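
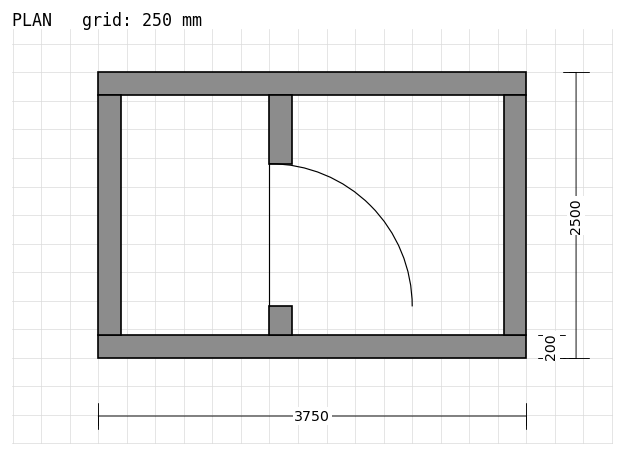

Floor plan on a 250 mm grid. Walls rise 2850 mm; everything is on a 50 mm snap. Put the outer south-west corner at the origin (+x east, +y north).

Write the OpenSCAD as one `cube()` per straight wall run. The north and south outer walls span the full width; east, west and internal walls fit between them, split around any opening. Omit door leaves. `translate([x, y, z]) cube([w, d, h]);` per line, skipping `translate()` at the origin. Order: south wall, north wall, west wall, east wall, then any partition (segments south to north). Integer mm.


cube([3750, 200, 2850]);
translate([0, 2300, 0]) cube([3750, 200, 2850]);
translate([0, 200, 0]) cube([200, 2100, 2850]);
translate([3550, 200, 0]) cube([200, 2100, 2850]);
translate([1500, 200, 0]) cube([200, 250, 2850]);
translate([1500, 1700, 0]) cube([200, 600, 2850]);


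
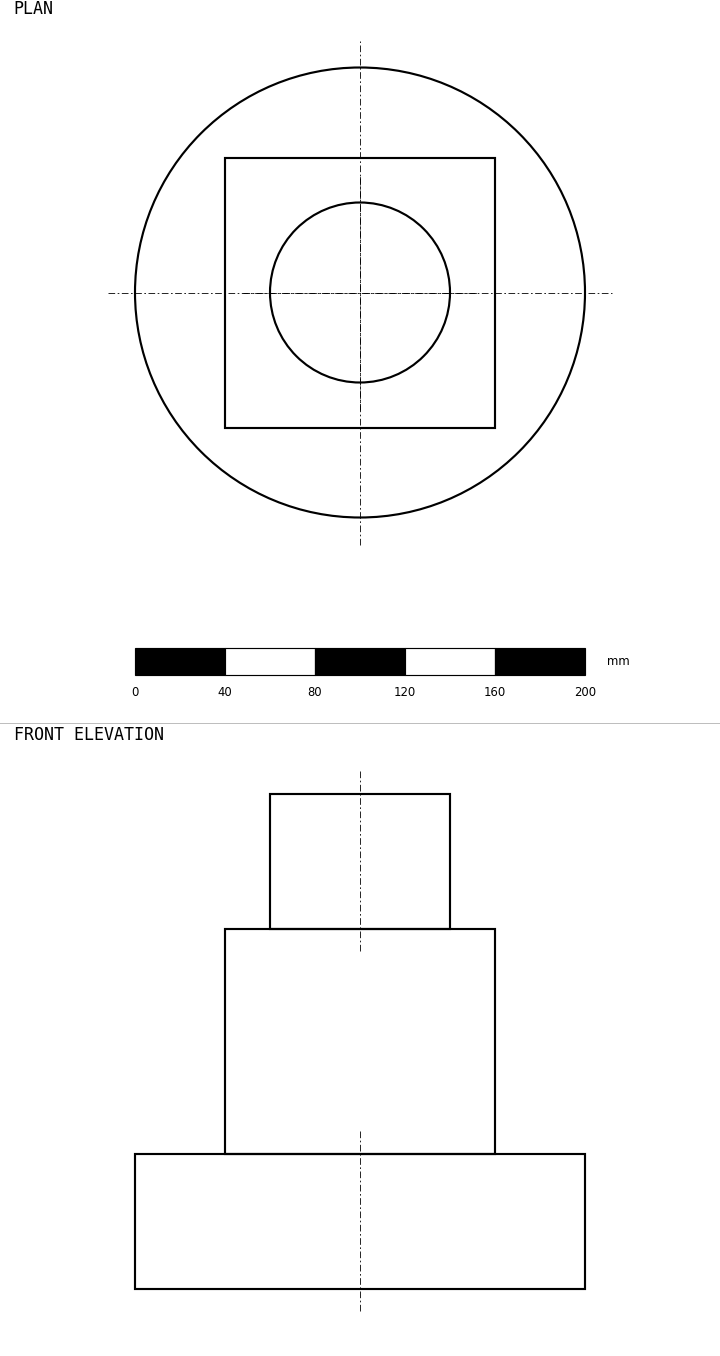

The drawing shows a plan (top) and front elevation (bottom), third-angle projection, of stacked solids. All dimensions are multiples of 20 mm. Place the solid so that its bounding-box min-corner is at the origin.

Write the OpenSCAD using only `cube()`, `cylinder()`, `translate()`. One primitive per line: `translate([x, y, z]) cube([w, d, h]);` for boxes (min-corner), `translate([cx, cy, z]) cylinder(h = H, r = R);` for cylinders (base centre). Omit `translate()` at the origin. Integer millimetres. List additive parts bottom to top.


translate([100, 100, 0]) cylinder(h = 60, r = 100);
translate([40, 40, 60]) cube([120, 120, 100]);
translate([100, 100, 160]) cylinder(h = 60, r = 40);


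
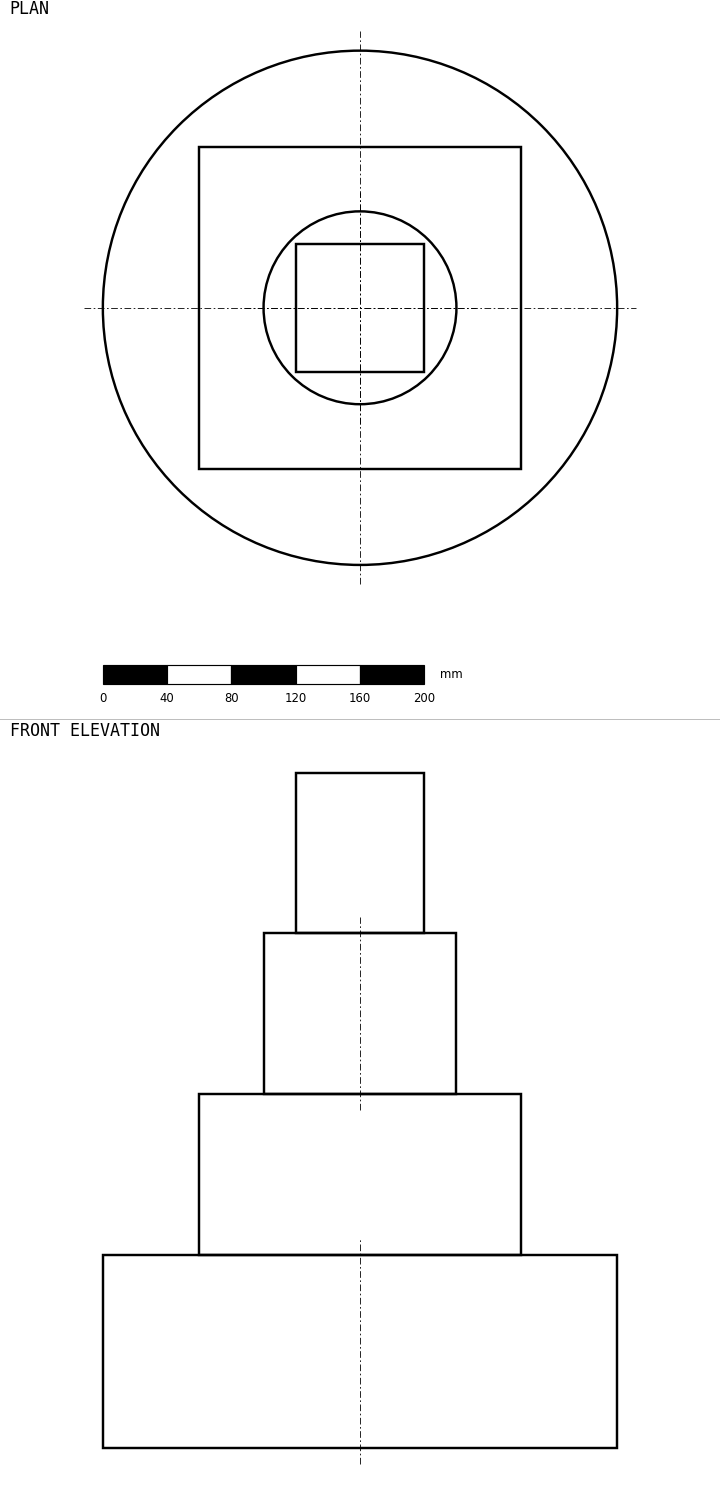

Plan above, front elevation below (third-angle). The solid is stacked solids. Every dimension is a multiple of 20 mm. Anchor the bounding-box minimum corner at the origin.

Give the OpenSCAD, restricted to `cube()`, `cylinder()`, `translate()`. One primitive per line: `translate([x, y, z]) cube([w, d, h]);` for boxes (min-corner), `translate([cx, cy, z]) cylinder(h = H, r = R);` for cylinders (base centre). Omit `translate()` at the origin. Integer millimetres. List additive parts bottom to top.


translate([160, 160, 0]) cylinder(h = 120, r = 160);
translate([60, 60, 120]) cube([200, 200, 100]);
translate([160, 160, 220]) cylinder(h = 100, r = 60);
translate([120, 120, 320]) cube([80, 80, 100]);


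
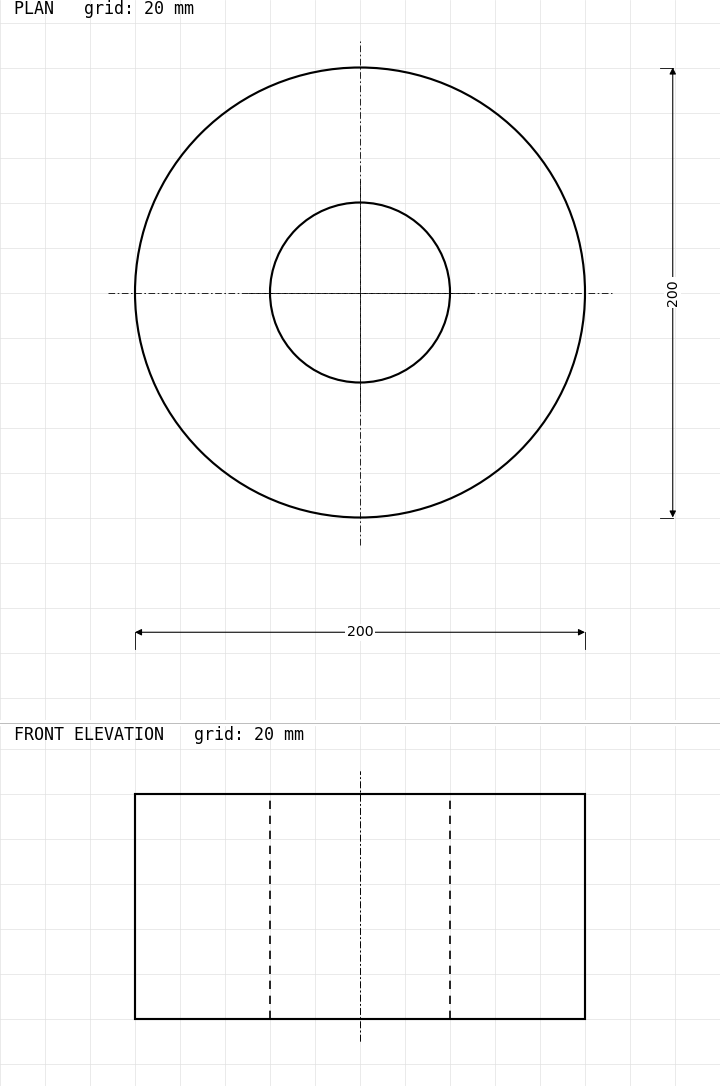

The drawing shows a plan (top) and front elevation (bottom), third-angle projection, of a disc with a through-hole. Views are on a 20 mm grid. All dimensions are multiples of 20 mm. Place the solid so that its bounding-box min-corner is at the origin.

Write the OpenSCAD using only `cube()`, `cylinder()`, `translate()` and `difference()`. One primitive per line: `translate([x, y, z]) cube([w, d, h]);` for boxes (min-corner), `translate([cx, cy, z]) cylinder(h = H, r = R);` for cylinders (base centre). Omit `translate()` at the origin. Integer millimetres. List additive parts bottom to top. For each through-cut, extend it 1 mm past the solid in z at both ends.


difference() {
  translate([100, 100, 0]) cylinder(h = 100, r = 100);
  translate([100, 100, -1]) cylinder(h = 102, r = 40);
}


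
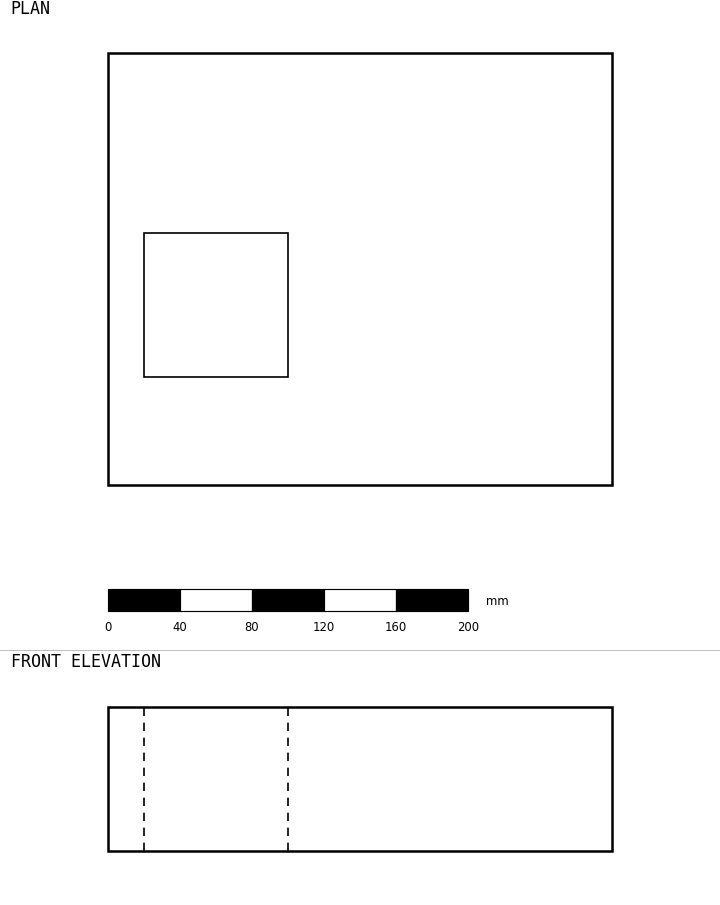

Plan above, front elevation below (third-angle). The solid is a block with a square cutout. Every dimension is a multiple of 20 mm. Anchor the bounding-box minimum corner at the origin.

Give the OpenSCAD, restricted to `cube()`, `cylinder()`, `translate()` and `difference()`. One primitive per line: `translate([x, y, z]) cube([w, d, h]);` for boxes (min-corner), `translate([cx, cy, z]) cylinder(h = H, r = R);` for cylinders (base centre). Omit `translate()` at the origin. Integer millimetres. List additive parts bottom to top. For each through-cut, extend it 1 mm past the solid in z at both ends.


difference() {
  cube([280, 240, 80]);
  translate([20, 60, -1]) cube([80, 80, 82]);
}


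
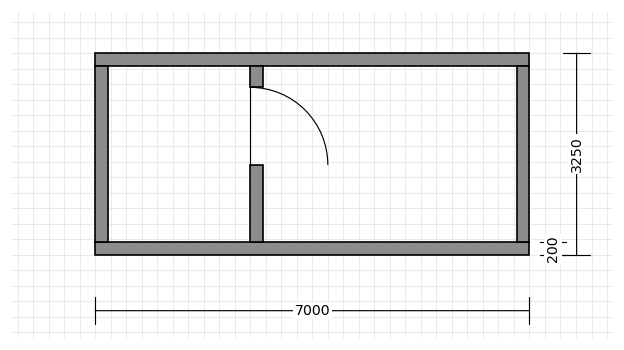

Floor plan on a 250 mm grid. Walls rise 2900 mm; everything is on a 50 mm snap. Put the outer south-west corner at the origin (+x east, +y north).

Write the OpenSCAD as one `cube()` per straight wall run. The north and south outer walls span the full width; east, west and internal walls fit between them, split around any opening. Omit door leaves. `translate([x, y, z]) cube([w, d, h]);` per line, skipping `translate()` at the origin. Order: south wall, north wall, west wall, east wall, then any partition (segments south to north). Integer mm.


cube([7000, 200, 2900]);
translate([0, 3050, 0]) cube([7000, 200, 2900]);
translate([0, 200, 0]) cube([200, 2850, 2900]);
translate([6800, 200, 0]) cube([200, 2850, 2900]);
translate([2500, 200, 0]) cube([200, 1250, 2900]);
translate([2500, 2700, 0]) cube([200, 350, 2900]);


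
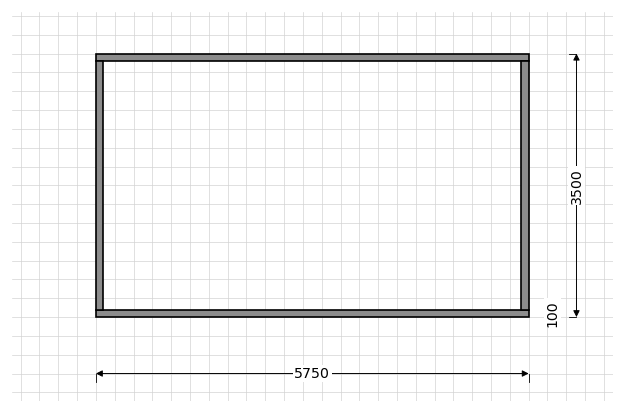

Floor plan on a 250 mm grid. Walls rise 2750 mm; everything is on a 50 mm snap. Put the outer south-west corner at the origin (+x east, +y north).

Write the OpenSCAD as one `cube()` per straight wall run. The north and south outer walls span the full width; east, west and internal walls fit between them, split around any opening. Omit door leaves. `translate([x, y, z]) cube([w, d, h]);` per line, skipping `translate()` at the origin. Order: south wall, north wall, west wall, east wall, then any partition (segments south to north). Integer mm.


cube([5750, 100, 2750]);
translate([0, 3400, 0]) cube([5750, 100, 2750]);
translate([0, 100, 0]) cube([100, 3300, 2750]);
translate([5650, 100, 0]) cube([100, 3300, 2750]);


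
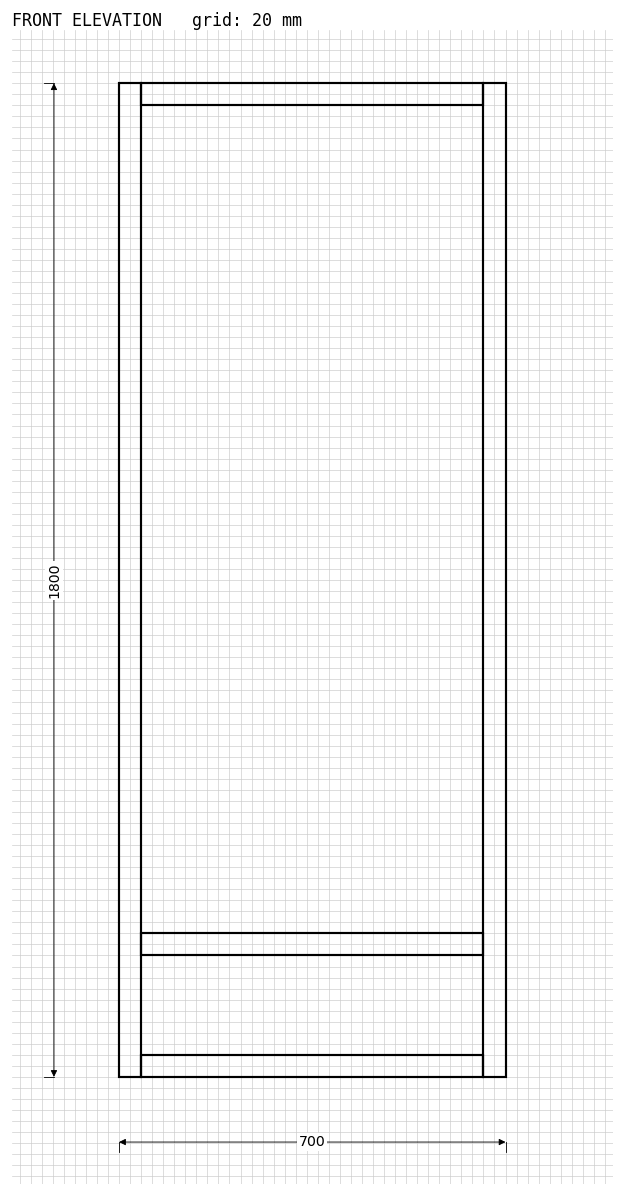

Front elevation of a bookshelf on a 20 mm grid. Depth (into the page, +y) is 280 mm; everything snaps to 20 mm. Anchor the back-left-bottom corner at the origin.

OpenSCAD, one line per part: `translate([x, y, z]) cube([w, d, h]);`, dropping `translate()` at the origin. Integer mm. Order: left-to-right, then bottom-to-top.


cube([40, 280, 1800]);
translate([40, 0, 0]) cube([620, 280, 40]);
translate([40, 0, 220]) cube([620, 280, 40]);
translate([40, 0, 1760]) cube([620, 280, 40]);
translate([660, 0, 0]) cube([40, 280, 1800]);


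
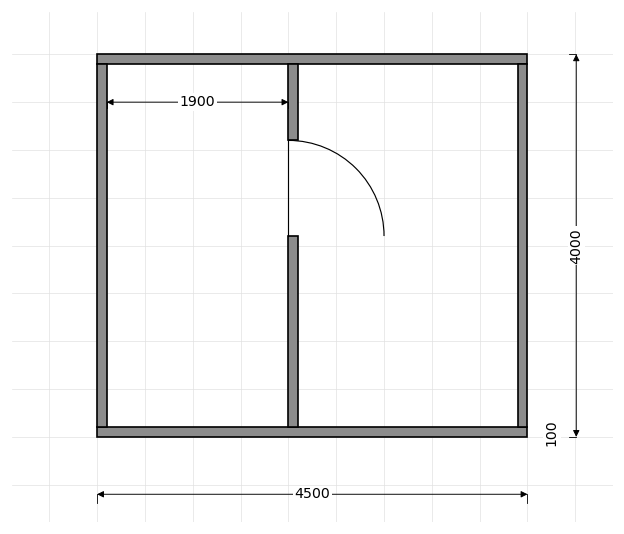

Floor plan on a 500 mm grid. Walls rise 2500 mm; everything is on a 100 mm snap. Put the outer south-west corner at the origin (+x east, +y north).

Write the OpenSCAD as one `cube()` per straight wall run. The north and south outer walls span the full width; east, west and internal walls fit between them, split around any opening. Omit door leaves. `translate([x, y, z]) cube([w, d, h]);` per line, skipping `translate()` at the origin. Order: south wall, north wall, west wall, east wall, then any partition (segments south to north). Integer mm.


cube([4500, 100, 2500]);
translate([0, 3900, 0]) cube([4500, 100, 2500]);
translate([0, 100, 0]) cube([100, 3800, 2500]);
translate([4400, 100, 0]) cube([100, 3800, 2500]);
translate([2000, 100, 0]) cube([100, 2000, 2500]);
translate([2000, 3100, 0]) cube([100, 800, 2500]);


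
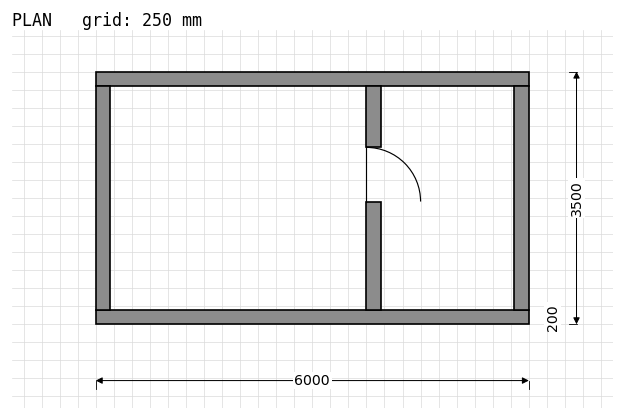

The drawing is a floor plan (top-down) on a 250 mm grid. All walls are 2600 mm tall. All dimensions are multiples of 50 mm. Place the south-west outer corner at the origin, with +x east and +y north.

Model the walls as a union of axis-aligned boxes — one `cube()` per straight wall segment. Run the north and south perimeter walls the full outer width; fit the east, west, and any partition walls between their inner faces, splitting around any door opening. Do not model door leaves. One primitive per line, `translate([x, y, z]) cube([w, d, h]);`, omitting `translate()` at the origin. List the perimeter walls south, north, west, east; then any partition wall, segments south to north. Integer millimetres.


cube([6000, 200, 2600]);
translate([0, 3300, 0]) cube([6000, 200, 2600]);
translate([0, 200, 0]) cube([200, 3100, 2600]);
translate([5800, 200, 0]) cube([200, 3100, 2600]);
translate([3750, 200, 0]) cube([200, 1500, 2600]);
translate([3750, 2450, 0]) cube([200, 850, 2600]);


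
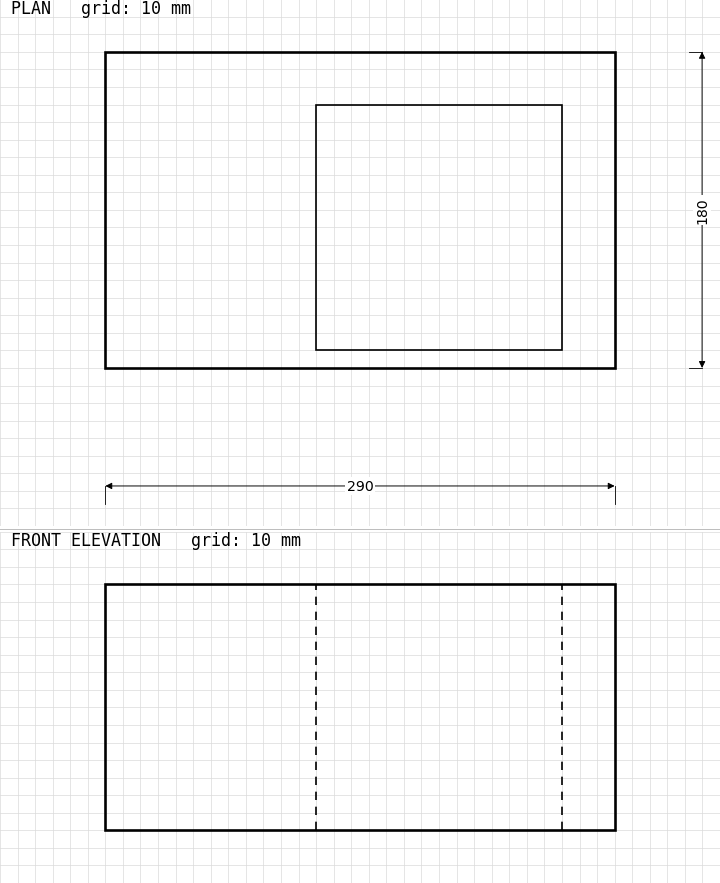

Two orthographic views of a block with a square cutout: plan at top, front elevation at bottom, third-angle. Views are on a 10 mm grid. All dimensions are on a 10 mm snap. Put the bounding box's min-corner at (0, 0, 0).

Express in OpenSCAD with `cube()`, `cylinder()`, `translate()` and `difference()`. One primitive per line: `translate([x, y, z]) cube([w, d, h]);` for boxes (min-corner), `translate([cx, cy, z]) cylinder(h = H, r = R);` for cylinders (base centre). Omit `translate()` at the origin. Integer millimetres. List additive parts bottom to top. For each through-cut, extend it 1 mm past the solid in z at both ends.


difference() {
  cube([290, 180, 140]);
  translate([120, 10, -1]) cube([140, 140, 142]);
}


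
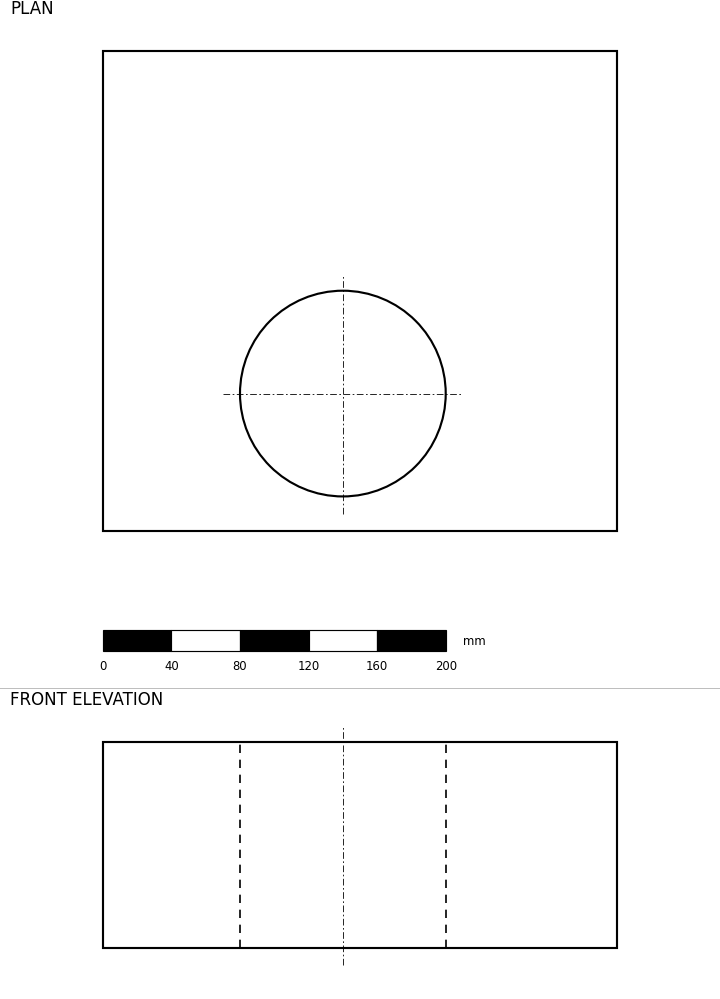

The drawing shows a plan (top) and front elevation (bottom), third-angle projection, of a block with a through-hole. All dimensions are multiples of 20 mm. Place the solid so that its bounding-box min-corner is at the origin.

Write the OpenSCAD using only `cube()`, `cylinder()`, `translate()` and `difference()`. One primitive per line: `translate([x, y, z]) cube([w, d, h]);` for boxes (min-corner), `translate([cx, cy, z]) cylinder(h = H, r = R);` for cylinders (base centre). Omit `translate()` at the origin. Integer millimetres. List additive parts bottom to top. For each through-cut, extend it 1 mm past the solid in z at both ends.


difference() {
  cube([300, 280, 120]);
  translate([140, 80, -1]) cylinder(h = 122, r = 60);
}


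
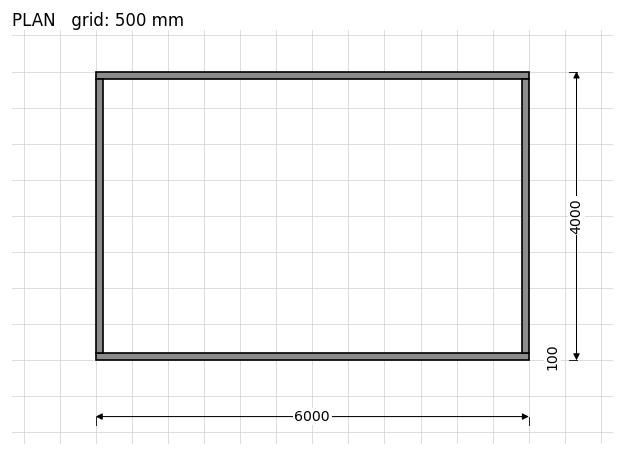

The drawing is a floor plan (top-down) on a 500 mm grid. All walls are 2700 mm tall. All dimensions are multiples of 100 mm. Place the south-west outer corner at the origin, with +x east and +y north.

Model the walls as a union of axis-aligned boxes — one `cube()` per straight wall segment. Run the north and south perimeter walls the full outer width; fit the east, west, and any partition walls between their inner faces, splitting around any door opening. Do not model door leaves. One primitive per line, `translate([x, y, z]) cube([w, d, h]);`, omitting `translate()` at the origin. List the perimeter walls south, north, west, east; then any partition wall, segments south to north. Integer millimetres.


cube([6000, 100, 2700]);
translate([0, 3900, 0]) cube([6000, 100, 2700]);
translate([0, 100, 0]) cube([100, 3800, 2700]);
translate([5900, 100, 0]) cube([100, 3800, 2700]);


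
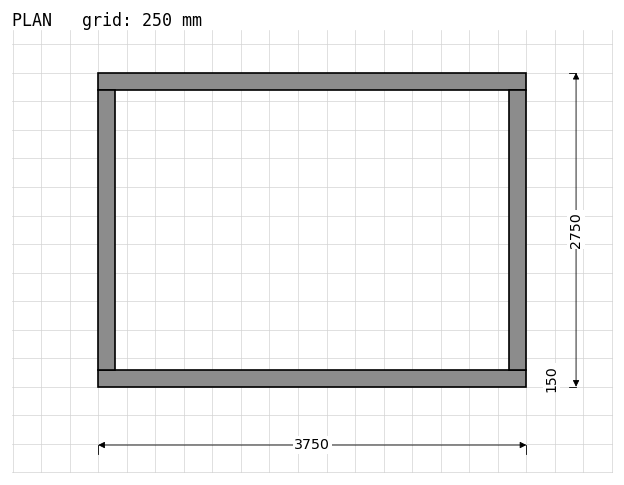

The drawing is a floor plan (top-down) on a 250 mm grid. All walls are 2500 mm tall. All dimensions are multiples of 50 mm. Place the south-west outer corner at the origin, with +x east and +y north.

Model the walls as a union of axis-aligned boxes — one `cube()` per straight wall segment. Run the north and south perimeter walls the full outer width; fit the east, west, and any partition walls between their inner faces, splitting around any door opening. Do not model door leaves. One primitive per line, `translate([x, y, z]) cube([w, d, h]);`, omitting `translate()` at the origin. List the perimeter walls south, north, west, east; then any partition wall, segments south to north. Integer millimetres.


cube([3750, 150, 2500]);
translate([0, 2600, 0]) cube([3750, 150, 2500]);
translate([0, 150, 0]) cube([150, 2450, 2500]);
translate([3600, 150, 0]) cube([150, 2450, 2500]);


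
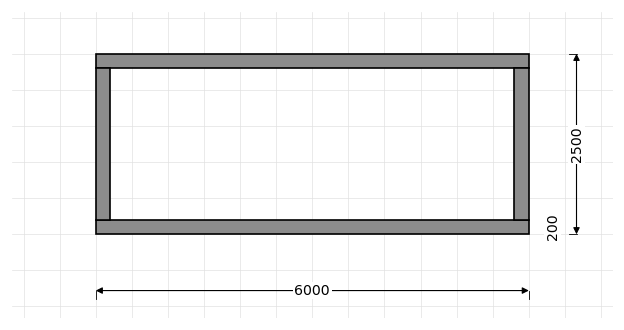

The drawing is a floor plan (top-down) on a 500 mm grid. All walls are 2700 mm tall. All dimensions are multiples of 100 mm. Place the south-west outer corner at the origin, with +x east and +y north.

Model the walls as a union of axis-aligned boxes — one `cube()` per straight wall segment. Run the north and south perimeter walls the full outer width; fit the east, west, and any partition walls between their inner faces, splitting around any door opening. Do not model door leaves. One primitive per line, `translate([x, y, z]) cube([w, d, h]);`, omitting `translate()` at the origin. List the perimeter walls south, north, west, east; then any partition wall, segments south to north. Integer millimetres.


cube([6000, 200, 2700]);
translate([0, 2300, 0]) cube([6000, 200, 2700]);
translate([0, 200, 0]) cube([200, 2100, 2700]);
translate([5800, 200, 0]) cube([200, 2100, 2700]);


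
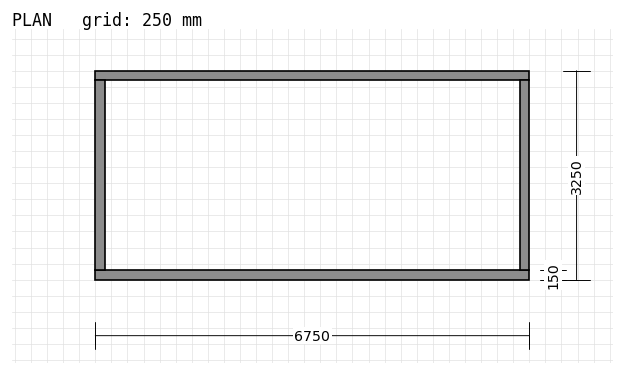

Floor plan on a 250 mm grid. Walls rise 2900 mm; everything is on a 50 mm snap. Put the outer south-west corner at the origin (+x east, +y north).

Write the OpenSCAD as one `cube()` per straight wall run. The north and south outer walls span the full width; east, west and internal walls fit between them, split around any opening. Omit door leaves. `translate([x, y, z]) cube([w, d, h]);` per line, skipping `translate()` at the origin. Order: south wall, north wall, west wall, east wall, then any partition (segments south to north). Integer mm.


cube([6750, 150, 2900]);
translate([0, 3100, 0]) cube([6750, 150, 2900]);
translate([0, 150, 0]) cube([150, 2950, 2900]);
translate([6600, 150, 0]) cube([150, 2950, 2900]);


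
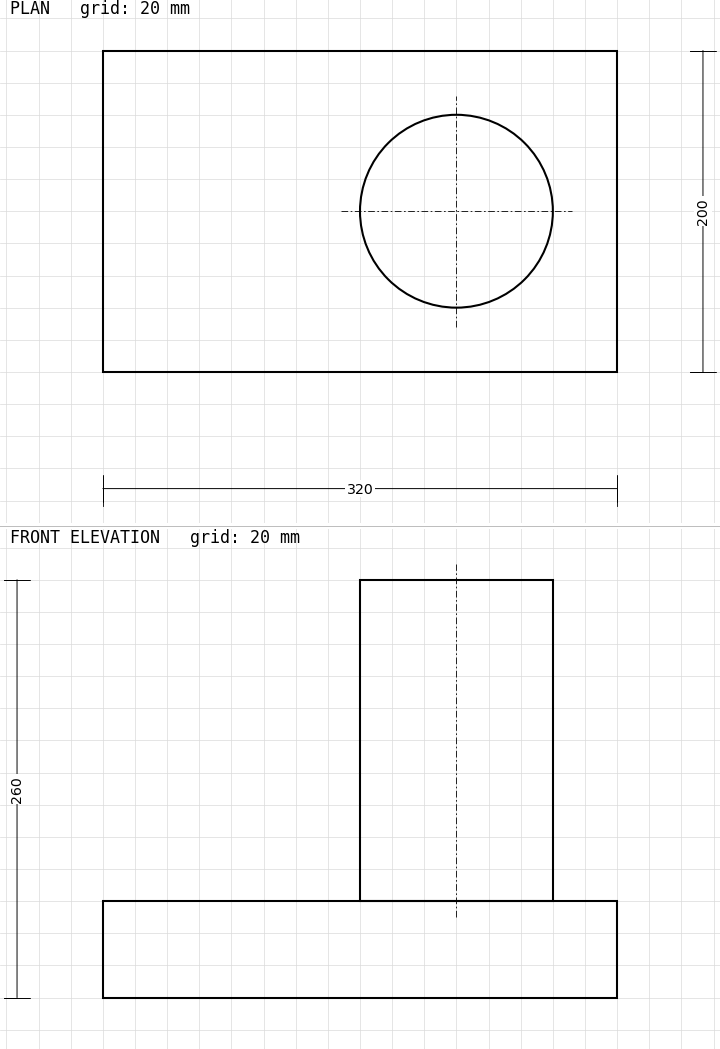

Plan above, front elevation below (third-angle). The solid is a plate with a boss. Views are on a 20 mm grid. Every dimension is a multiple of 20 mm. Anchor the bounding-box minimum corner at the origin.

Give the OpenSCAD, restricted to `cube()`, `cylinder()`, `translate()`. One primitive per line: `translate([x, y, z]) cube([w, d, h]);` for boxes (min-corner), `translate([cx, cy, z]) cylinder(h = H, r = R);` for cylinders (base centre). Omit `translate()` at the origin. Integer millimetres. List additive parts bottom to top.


cube([320, 200, 60]);
translate([220, 100, 60]) cylinder(h = 200, r = 60);


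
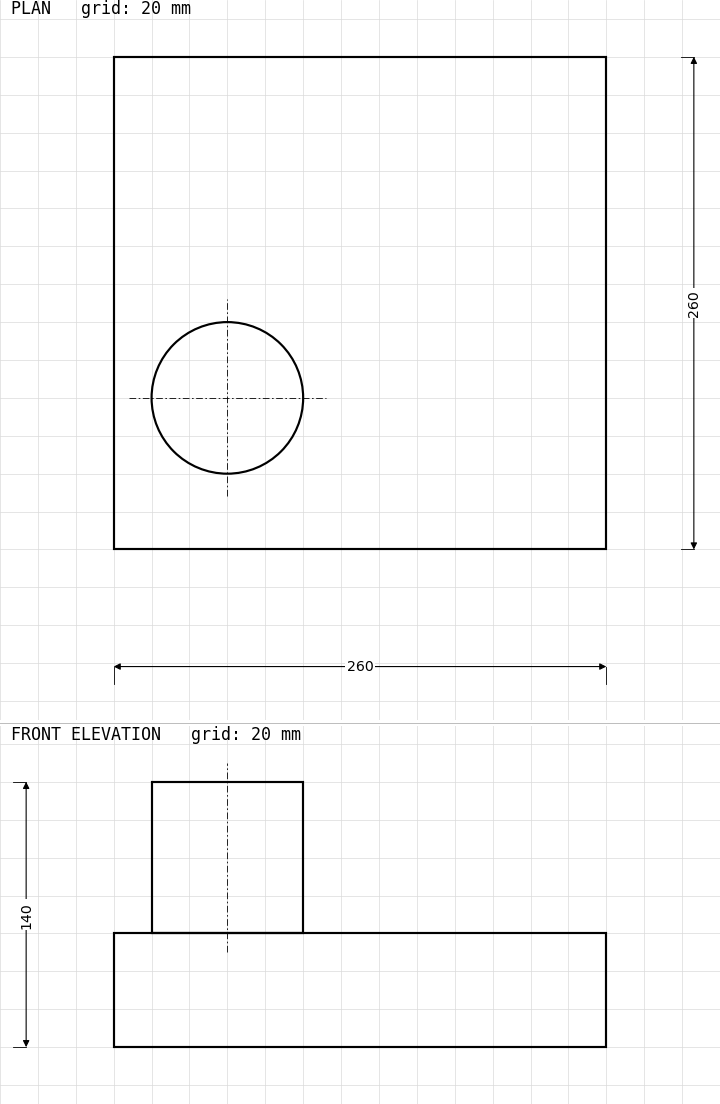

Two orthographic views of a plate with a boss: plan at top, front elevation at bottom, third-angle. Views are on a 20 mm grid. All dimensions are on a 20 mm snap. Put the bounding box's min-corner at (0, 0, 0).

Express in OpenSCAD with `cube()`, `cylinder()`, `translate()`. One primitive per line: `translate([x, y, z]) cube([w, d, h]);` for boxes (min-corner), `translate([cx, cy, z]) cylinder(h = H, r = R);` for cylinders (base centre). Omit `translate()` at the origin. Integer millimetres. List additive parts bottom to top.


cube([260, 260, 60]);
translate([60, 80, 60]) cylinder(h = 80, r = 40);


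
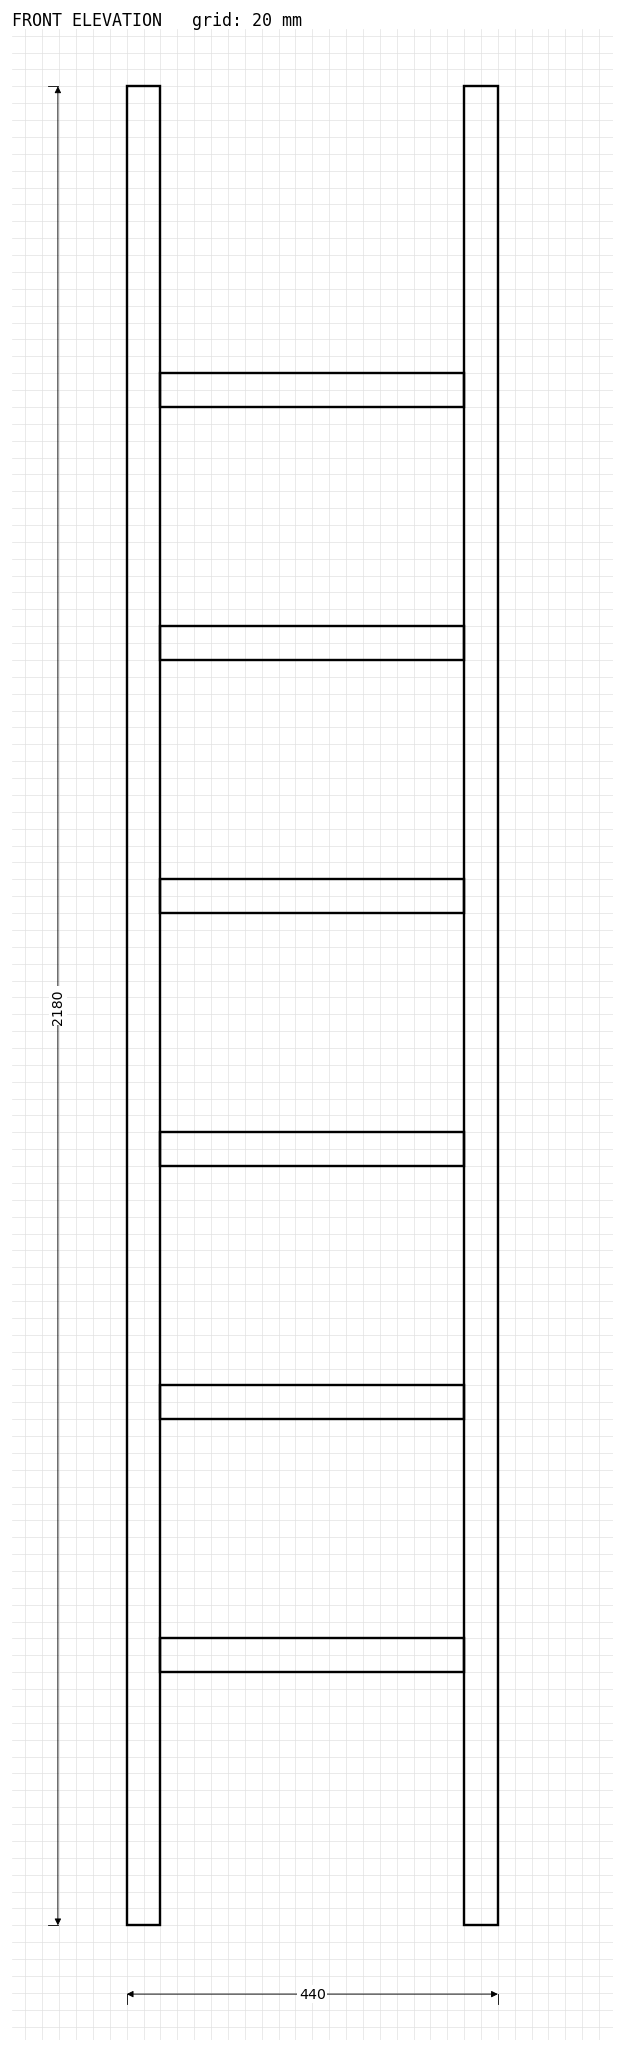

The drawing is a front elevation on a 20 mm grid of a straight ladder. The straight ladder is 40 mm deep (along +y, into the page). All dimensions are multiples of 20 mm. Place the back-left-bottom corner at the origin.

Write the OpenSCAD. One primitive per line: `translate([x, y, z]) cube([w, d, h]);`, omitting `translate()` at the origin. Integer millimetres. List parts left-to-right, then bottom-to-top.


cube([40, 40, 2180]);
translate([40, 0, 300]) cube([360, 40, 40]);
translate([40, 0, 600]) cube([360, 40, 40]);
translate([40, 0, 900]) cube([360, 40, 40]);
translate([40, 0, 1200]) cube([360, 40, 40]);
translate([40, 0, 1500]) cube([360, 40, 40]);
translate([40, 0, 1800]) cube([360, 40, 40]);
translate([400, 0, 0]) cube([40, 40, 2180]);


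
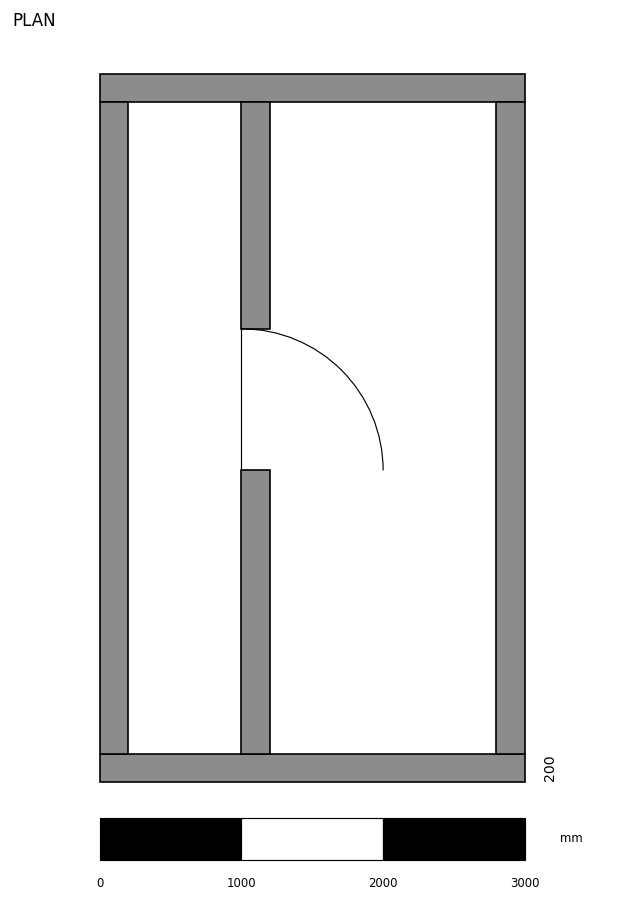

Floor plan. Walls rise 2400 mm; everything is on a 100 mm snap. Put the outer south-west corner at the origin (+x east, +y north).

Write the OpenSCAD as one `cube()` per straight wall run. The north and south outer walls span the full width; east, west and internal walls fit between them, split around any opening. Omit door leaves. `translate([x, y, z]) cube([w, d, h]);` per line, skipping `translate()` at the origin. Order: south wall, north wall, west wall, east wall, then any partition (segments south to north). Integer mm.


cube([3000, 200, 2400]);
translate([0, 4800, 0]) cube([3000, 200, 2400]);
translate([0, 200, 0]) cube([200, 4600, 2400]);
translate([2800, 200, 0]) cube([200, 4600, 2400]);
translate([1000, 200, 0]) cube([200, 2000, 2400]);
translate([1000, 3200, 0]) cube([200, 1600, 2400]);


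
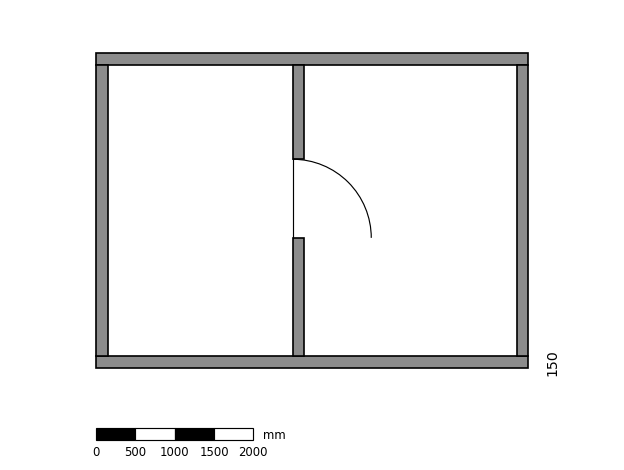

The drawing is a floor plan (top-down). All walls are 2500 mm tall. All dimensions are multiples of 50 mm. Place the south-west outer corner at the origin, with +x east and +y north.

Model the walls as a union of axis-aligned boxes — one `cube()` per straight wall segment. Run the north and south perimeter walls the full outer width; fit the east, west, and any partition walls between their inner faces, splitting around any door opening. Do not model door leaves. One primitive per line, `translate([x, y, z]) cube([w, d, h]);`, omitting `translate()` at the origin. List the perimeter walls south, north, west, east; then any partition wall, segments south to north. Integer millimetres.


cube([5500, 150, 2500]);
translate([0, 3850, 0]) cube([5500, 150, 2500]);
translate([0, 150, 0]) cube([150, 3700, 2500]);
translate([5350, 150, 0]) cube([150, 3700, 2500]);
translate([2500, 150, 0]) cube([150, 1500, 2500]);
translate([2500, 2650, 0]) cube([150, 1200, 2500]);


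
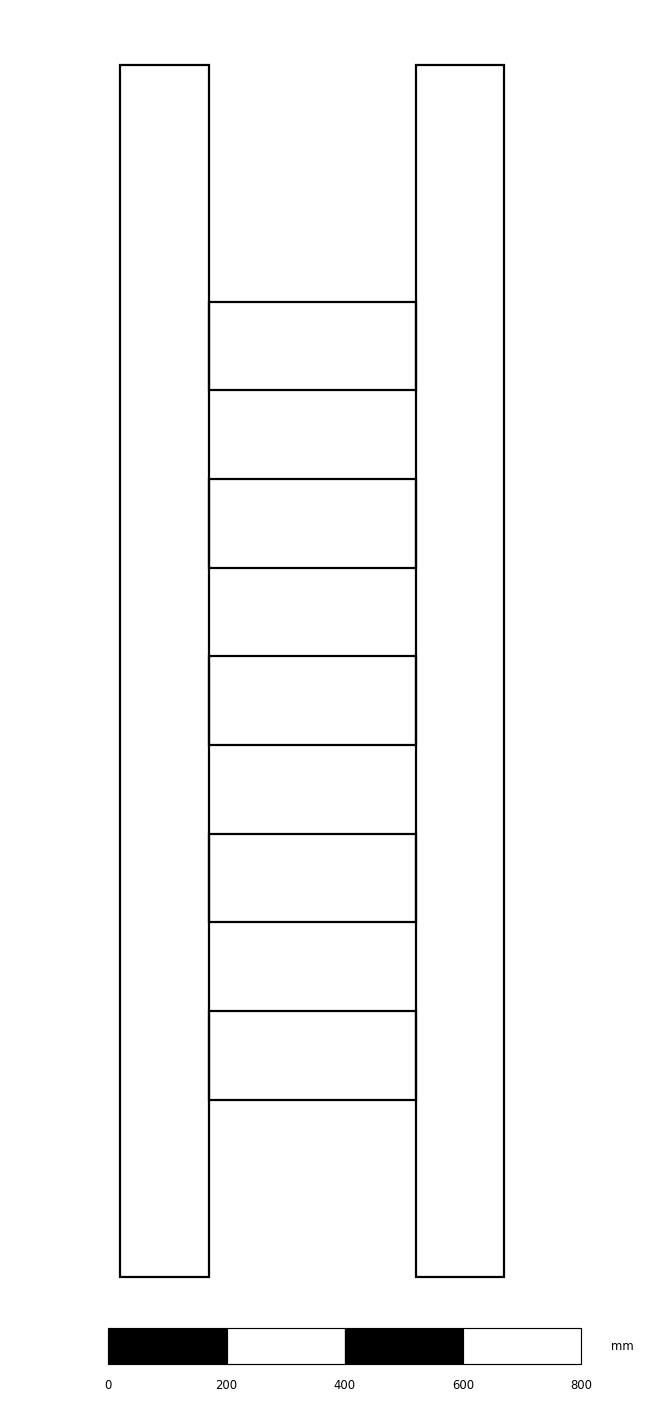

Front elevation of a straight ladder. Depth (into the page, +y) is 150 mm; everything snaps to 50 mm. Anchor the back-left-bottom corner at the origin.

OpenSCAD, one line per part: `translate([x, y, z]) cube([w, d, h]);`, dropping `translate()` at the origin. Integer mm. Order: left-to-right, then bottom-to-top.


cube([150, 150, 2050]);
translate([150, 0, 300]) cube([350, 150, 150]);
translate([150, 0, 600]) cube([350, 150, 150]);
translate([150, 0, 900]) cube([350, 150, 150]);
translate([150, 0, 1200]) cube([350, 150, 150]);
translate([150, 0, 1500]) cube([350, 150, 150]);
translate([500, 0, 0]) cube([150, 150, 2050]);


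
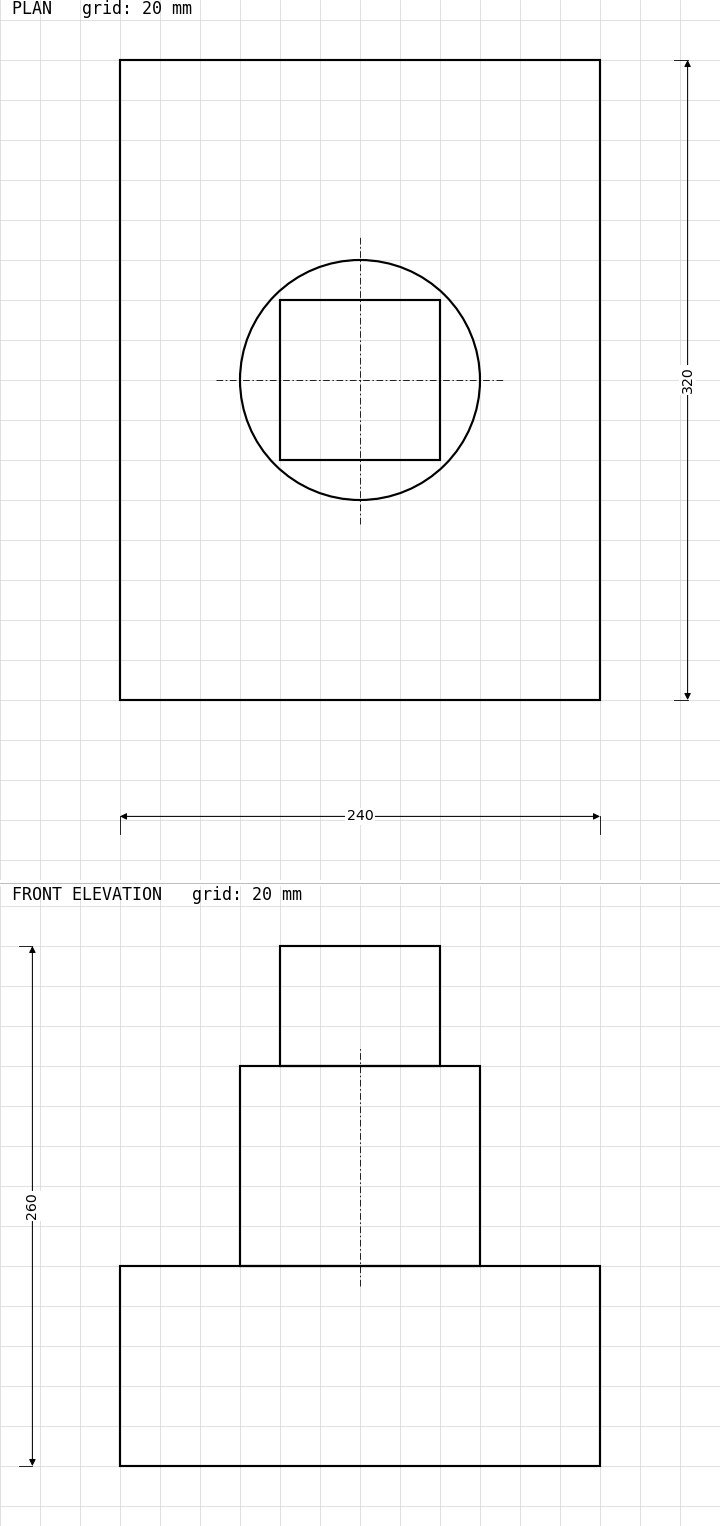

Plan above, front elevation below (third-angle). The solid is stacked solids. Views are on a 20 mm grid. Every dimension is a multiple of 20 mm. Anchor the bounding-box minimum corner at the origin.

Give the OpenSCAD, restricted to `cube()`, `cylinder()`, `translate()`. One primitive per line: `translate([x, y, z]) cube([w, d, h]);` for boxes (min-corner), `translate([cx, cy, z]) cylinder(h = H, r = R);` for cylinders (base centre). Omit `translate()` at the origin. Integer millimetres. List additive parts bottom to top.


cube([240, 320, 100]);
translate([120, 160, 100]) cylinder(h = 100, r = 60);
translate([80, 120, 200]) cube([80, 80, 60]);


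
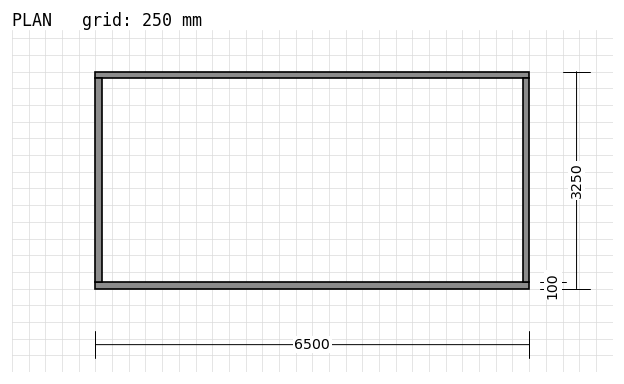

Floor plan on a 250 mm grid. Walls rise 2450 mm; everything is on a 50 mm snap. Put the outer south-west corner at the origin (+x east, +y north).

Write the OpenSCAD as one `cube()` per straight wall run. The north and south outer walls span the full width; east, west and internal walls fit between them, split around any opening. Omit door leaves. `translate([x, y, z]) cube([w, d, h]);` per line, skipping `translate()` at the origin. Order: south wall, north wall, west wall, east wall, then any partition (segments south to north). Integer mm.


cube([6500, 100, 2450]);
translate([0, 3150, 0]) cube([6500, 100, 2450]);
translate([0, 100, 0]) cube([100, 3050, 2450]);
translate([6400, 100, 0]) cube([100, 3050, 2450]);


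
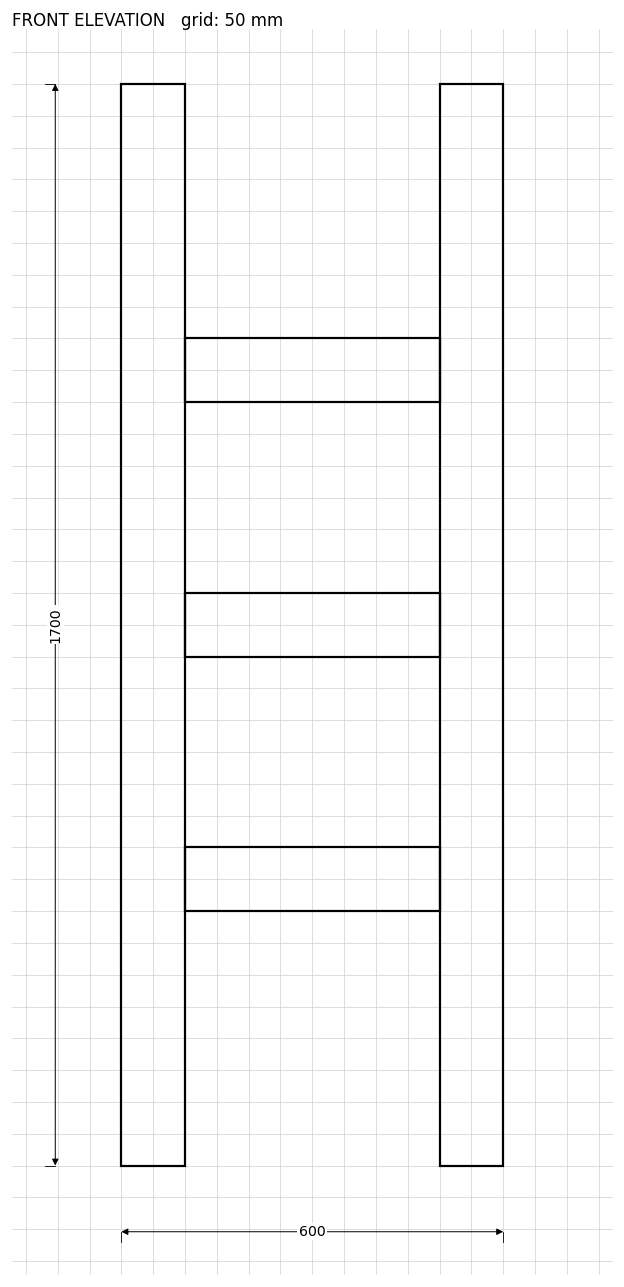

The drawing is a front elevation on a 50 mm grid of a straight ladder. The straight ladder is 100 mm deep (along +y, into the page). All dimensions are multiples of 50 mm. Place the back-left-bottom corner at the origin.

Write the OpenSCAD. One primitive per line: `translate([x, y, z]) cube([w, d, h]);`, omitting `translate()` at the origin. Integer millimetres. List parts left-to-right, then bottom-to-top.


cube([100, 100, 1700]);
translate([100, 0, 400]) cube([400, 100, 100]);
translate([100, 0, 800]) cube([400, 100, 100]);
translate([100, 0, 1200]) cube([400, 100, 100]);
translate([500, 0, 0]) cube([100, 100, 1700]);


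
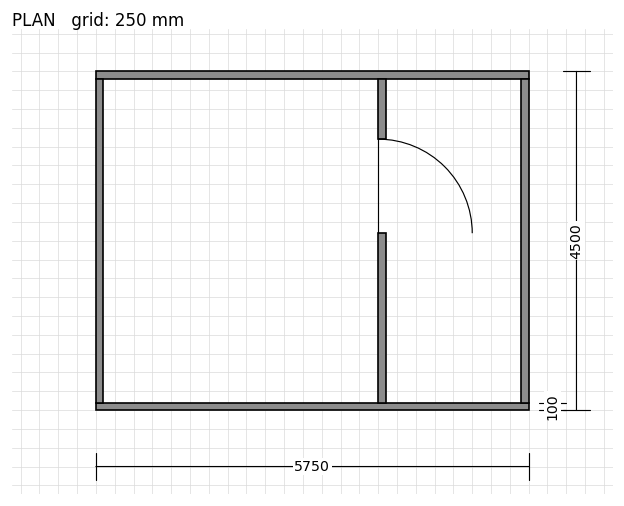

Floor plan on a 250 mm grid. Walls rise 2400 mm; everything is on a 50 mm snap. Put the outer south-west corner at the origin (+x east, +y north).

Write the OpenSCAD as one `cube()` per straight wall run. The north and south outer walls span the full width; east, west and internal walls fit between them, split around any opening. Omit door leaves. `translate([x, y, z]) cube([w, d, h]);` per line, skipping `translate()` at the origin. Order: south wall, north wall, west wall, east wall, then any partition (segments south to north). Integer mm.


cube([5750, 100, 2400]);
translate([0, 4400, 0]) cube([5750, 100, 2400]);
translate([0, 100, 0]) cube([100, 4300, 2400]);
translate([5650, 100, 0]) cube([100, 4300, 2400]);
translate([3750, 100, 0]) cube([100, 2250, 2400]);
translate([3750, 3600, 0]) cube([100, 800, 2400]);


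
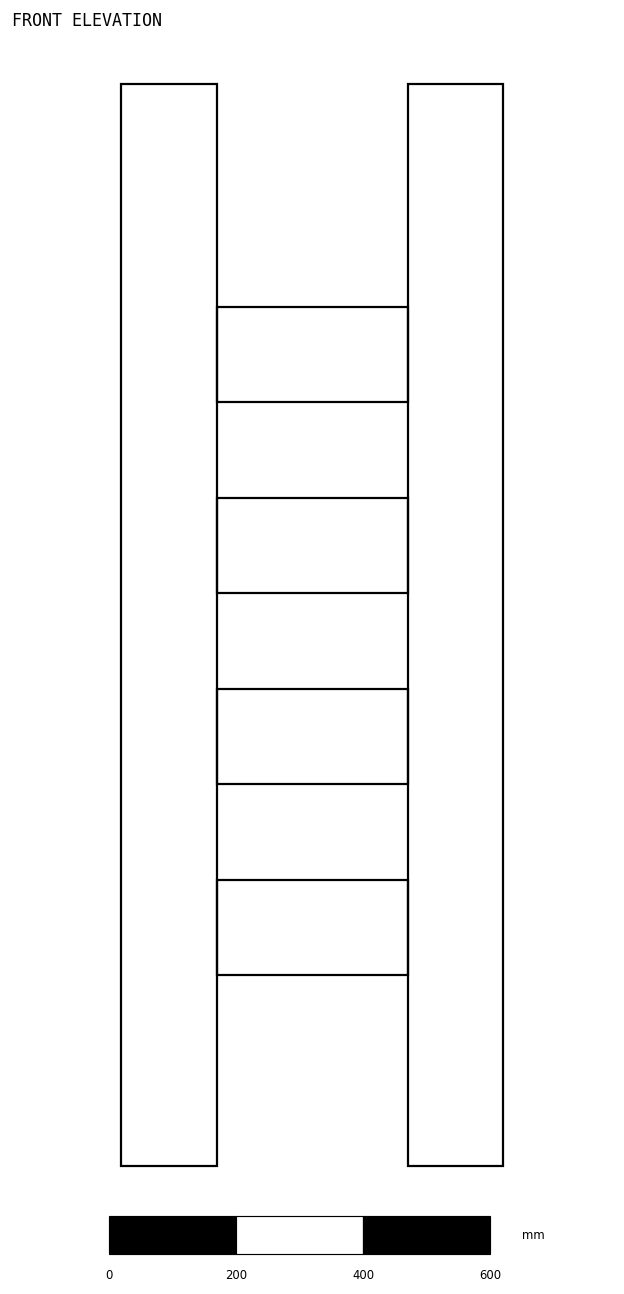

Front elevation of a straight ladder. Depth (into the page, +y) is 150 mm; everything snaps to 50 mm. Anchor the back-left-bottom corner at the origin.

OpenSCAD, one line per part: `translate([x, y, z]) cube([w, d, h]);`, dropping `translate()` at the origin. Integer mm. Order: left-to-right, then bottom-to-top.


cube([150, 150, 1700]);
translate([150, 0, 300]) cube([300, 150, 150]);
translate([150, 0, 600]) cube([300, 150, 150]);
translate([150, 0, 900]) cube([300, 150, 150]);
translate([150, 0, 1200]) cube([300, 150, 150]);
translate([450, 0, 0]) cube([150, 150, 1700]);


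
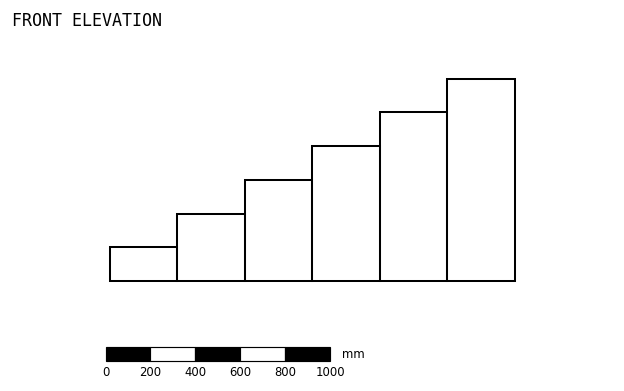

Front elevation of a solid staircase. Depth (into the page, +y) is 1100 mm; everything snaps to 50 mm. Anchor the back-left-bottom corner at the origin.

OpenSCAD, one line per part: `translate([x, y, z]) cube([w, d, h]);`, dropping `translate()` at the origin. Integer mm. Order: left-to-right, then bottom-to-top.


cube([300, 1100, 150]);
translate([300, 0, 0]) cube([300, 1100, 300]);
translate([600, 0, 0]) cube([300, 1100, 450]);
translate([900, 0, 0]) cube([300, 1100, 600]);
translate([1200, 0, 0]) cube([300, 1100, 750]);
translate([1500, 0, 0]) cube([300, 1100, 900]);


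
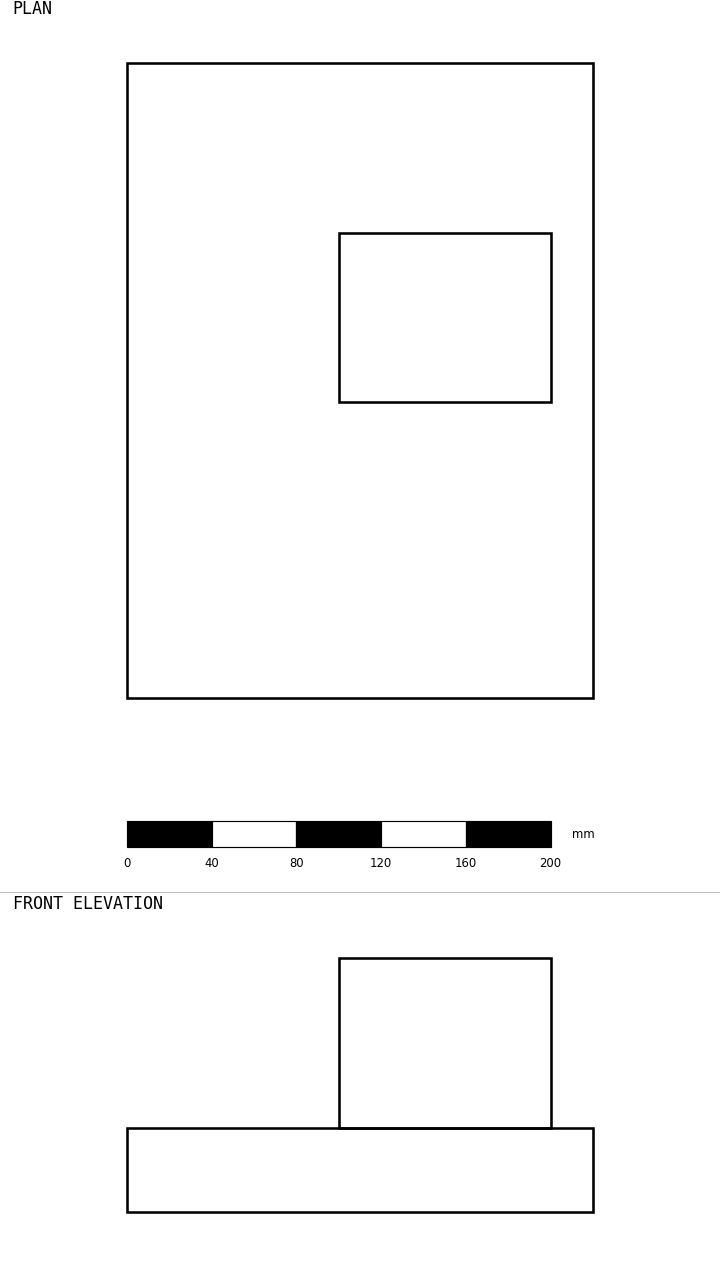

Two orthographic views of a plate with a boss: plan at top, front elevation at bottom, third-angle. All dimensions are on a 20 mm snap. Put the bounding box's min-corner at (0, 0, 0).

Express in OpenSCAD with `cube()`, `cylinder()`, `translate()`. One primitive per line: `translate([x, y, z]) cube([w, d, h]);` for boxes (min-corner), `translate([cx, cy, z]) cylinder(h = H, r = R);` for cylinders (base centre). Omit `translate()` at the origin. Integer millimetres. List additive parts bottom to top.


cube([220, 300, 40]);
translate([100, 140, 40]) cube([100, 80, 80]);


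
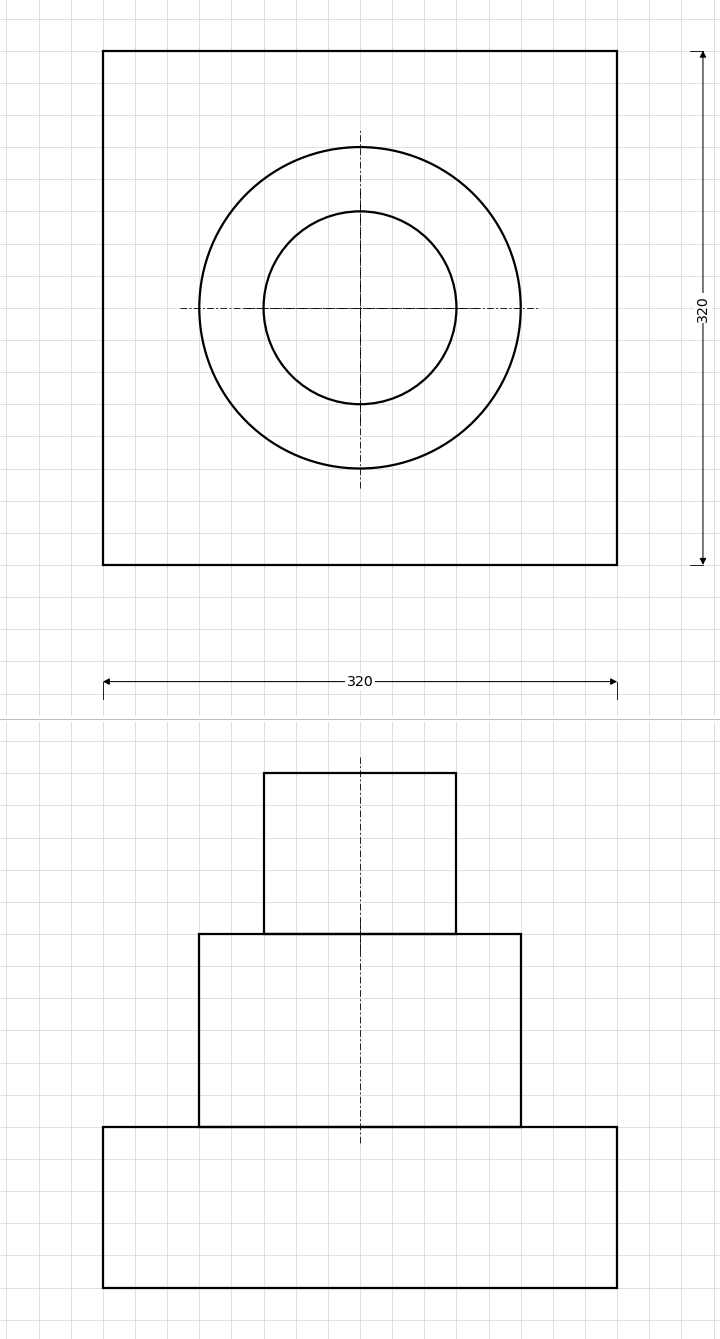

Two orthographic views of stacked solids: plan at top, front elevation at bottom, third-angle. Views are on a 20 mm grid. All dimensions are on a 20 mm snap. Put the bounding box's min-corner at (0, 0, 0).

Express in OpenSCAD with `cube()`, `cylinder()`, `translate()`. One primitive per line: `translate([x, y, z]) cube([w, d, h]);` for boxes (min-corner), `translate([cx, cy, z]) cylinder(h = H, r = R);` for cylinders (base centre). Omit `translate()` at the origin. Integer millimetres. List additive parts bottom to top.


cube([320, 320, 100]);
translate([160, 160, 100]) cylinder(h = 120, r = 100);
translate([160, 160, 220]) cylinder(h = 100, r = 60);


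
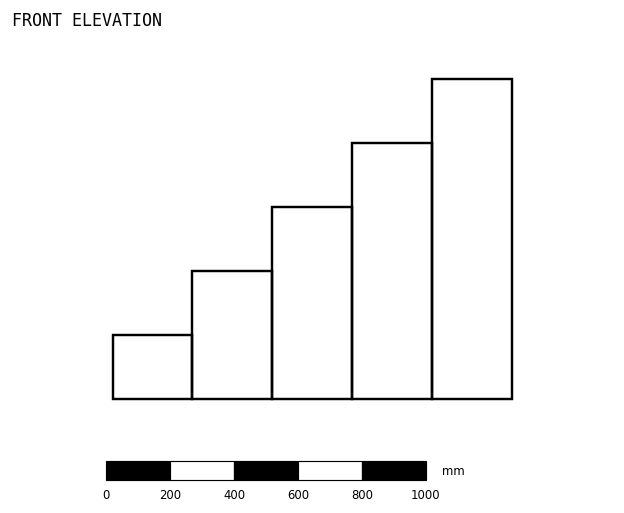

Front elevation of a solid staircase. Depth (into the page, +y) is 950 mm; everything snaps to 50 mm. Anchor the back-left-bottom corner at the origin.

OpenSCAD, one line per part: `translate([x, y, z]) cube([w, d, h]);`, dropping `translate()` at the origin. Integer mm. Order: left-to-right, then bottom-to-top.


cube([250, 950, 200]);
translate([250, 0, 0]) cube([250, 950, 400]);
translate([500, 0, 0]) cube([250, 950, 600]);
translate([750, 0, 0]) cube([250, 950, 800]);
translate([1000, 0, 0]) cube([250, 950, 1000]);


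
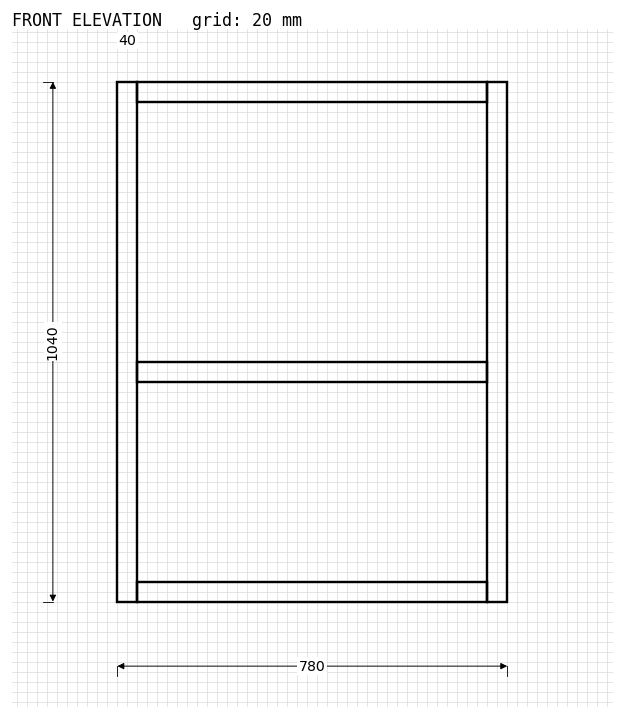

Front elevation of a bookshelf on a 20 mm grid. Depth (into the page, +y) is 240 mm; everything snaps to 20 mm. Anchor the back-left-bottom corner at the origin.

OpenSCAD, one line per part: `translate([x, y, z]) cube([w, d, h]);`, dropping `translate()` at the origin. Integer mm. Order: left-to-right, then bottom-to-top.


cube([40, 240, 1040]);
translate([40, 0, 0]) cube([700, 240, 40]);
translate([40, 0, 440]) cube([700, 240, 40]);
translate([40, 0, 1000]) cube([700, 240, 40]);
translate([740, 0, 0]) cube([40, 240, 1040]);


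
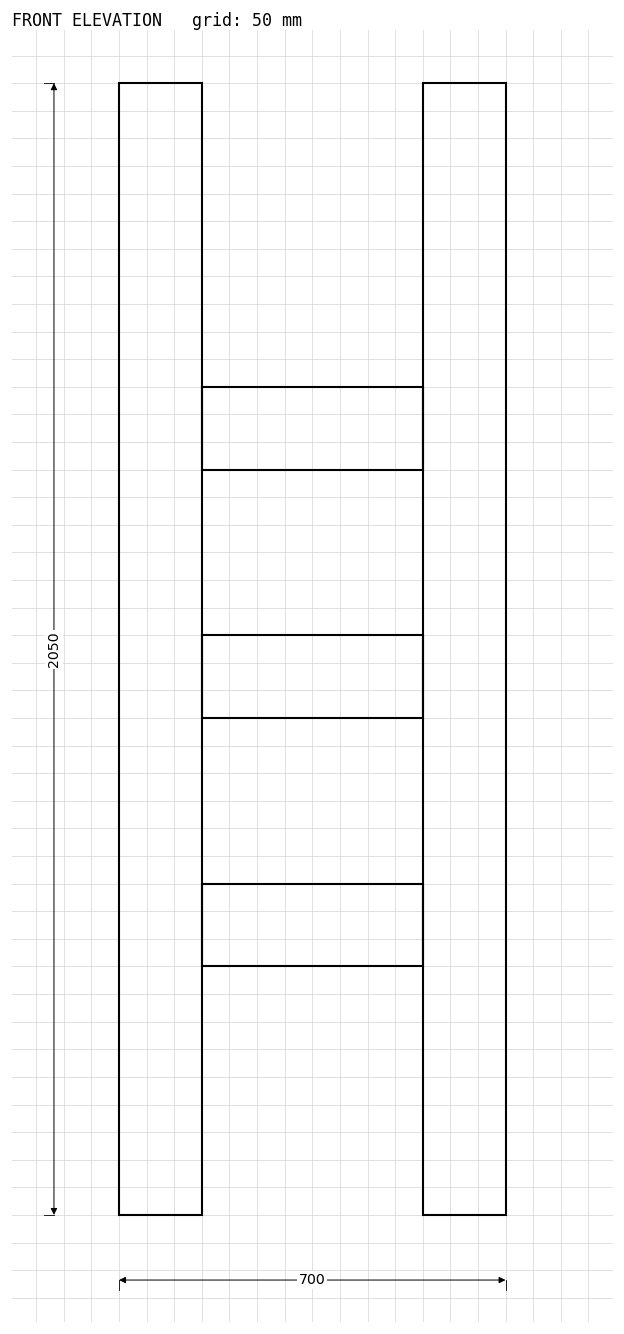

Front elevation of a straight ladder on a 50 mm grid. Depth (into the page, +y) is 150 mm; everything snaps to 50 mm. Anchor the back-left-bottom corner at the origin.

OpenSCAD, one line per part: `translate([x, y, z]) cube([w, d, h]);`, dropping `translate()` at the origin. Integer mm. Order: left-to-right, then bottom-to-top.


cube([150, 150, 2050]);
translate([150, 0, 450]) cube([400, 150, 150]);
translate([150, 0, 900]) cube([400, 150, 150]);
translate([150, 0, 1350]) cube([400, 150, 150]);
translate([550, 0, 0]) cube([150, 150, 2050]);


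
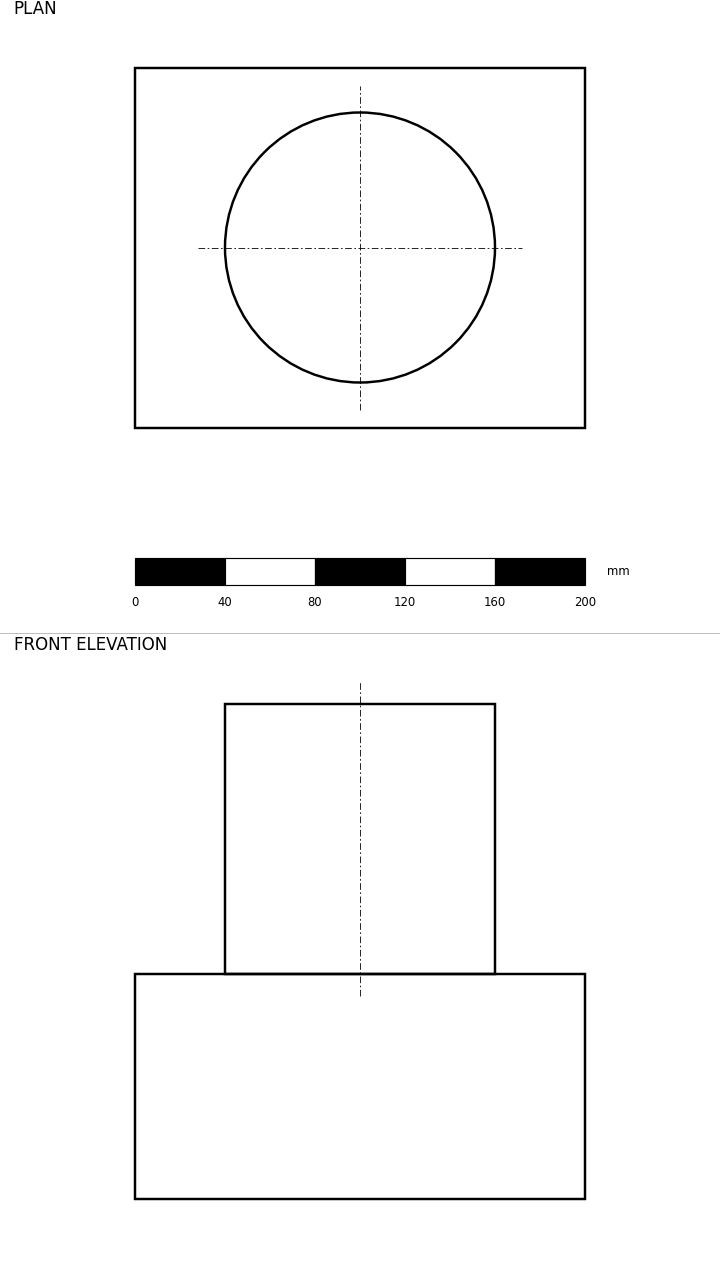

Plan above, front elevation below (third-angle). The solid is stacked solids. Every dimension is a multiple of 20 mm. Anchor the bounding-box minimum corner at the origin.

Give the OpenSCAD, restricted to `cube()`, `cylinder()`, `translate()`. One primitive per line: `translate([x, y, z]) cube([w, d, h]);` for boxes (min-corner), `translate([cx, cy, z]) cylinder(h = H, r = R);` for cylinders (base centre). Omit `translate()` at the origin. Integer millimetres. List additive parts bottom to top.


cube([200, 160, 100]);
translate([100, 80, 100]) cylinder(h = 120, r = 60);


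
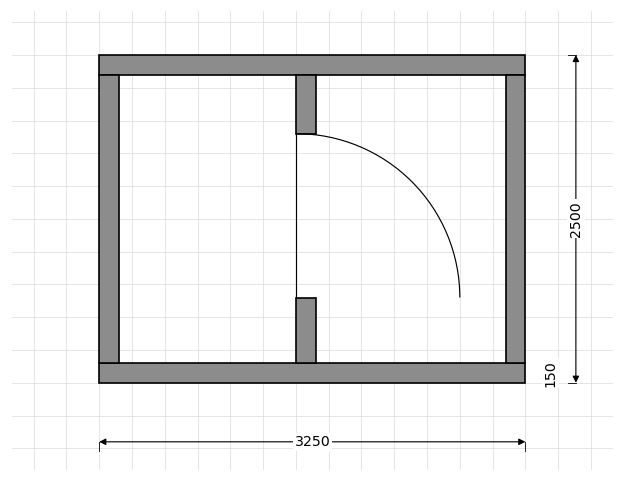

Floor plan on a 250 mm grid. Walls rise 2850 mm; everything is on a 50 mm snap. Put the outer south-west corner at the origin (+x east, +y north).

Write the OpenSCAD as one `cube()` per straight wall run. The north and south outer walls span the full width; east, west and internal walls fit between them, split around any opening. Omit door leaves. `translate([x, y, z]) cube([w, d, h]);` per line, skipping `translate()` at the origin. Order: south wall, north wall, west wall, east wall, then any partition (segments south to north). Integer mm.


cube([3250, 150, 2850]);
translate([0, 2350, 0]) cube([3250, 150, 2850]);
translate([0, 150, 0]) cube([150, 2200, 2850]);
translate([3100, 150, 0]) cube([150, 2200, 2850]);
translate([1500, 150, 0]) cube([150, 500, 2850]);
translate([1500, 1900, 0]) cube([150, 450, 2850]);


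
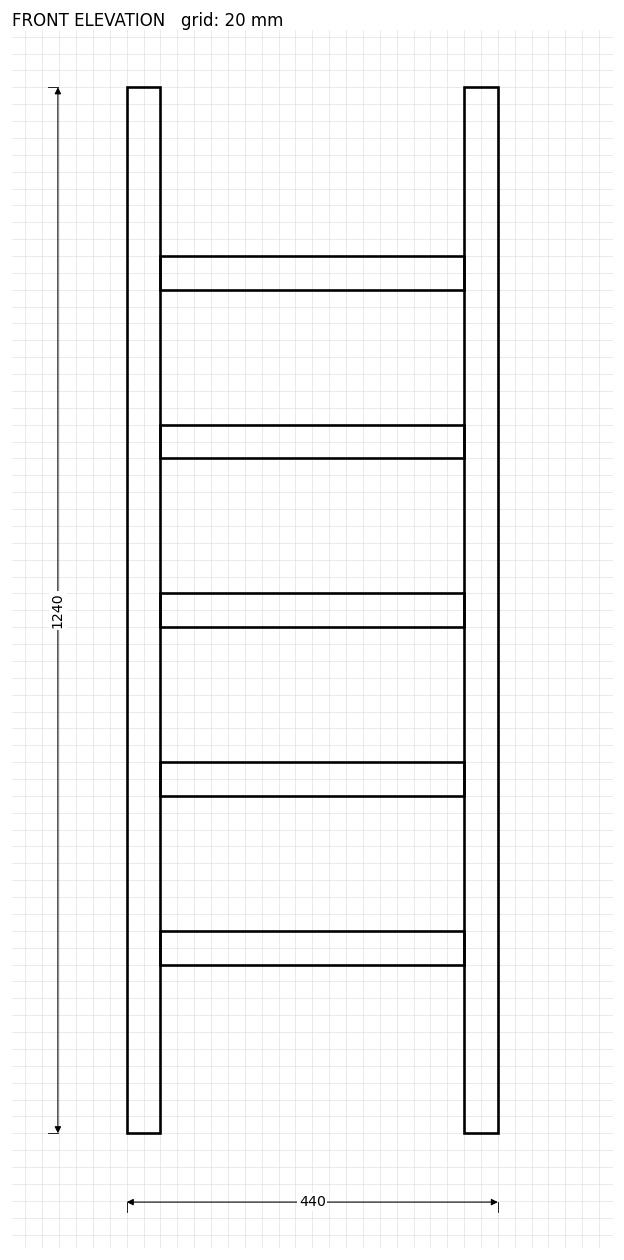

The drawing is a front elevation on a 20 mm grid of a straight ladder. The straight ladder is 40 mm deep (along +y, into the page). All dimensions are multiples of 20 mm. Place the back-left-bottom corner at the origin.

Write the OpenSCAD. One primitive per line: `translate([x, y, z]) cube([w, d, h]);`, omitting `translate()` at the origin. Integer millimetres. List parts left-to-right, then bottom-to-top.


cube([40, 40, 1240]);
translate([40, 0, 200]) cube([360, 40, 40]);
translate([40, 0, 400]) cube([360, 40, 40]);
translate([40, 0, 600]) cube([360, 40, 40]);
translate([40, 0, 800]) cube([360, 40, 40]);
translate([40, 0, 1000]) cube([360, 40, 40]);
translate([400, 0, 0]) cube([40, 40, 1240]);
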